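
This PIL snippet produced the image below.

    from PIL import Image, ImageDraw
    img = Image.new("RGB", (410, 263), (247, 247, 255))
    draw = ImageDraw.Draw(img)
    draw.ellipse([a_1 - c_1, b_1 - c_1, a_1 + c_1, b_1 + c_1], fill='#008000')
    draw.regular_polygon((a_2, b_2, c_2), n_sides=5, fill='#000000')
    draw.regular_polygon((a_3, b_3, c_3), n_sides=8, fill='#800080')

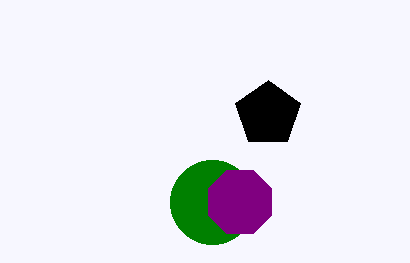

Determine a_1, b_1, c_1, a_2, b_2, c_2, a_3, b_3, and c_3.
a_1 = 212; b_1 = 202; c_1 = 42; a_2 = 268; b_2 = 114; c_2 = 34; a_3 = 240; b_3 = 202; c_3 = 34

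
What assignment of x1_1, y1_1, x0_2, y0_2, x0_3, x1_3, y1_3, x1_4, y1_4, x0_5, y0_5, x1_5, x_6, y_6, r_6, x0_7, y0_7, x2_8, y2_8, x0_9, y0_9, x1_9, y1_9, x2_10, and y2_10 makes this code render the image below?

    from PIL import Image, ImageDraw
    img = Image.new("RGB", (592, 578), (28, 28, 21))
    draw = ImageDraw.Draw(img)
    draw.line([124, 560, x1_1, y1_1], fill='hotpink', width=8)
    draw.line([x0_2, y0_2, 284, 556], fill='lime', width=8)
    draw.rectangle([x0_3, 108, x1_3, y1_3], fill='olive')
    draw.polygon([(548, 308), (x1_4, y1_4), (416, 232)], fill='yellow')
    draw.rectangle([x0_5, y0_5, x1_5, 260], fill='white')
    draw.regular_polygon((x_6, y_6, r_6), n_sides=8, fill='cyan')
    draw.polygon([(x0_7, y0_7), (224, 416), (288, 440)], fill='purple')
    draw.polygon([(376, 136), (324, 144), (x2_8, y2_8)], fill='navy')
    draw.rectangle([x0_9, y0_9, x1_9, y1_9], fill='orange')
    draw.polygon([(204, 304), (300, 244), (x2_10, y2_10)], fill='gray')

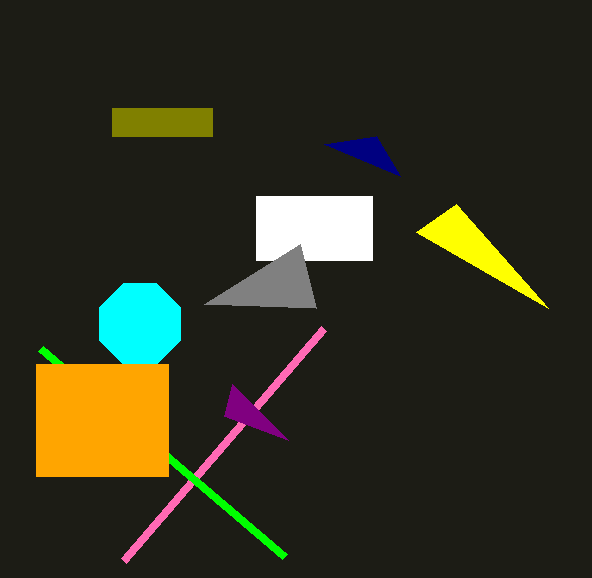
x1_1 = 324, y1_1 = 328, x0_2 = 40, y0_2 = 348, x0_3 = 112, x1_3 = 212, y1_3 = 136, x1_4 = 456, y1_4 = 204, x0_5 = 256, y0_5 = 196, x1_5 = 372, x_6 = 140, y_6 = 324, r_6 = 44, x0_7 = 232, y0_7 = 384, x2_8 = 400, y2_8 = 176, x0_9 = 36, y0_9 = 364, x1_9 = 168, y1_9 = 476, x2_10 = 316, y2_10 = 308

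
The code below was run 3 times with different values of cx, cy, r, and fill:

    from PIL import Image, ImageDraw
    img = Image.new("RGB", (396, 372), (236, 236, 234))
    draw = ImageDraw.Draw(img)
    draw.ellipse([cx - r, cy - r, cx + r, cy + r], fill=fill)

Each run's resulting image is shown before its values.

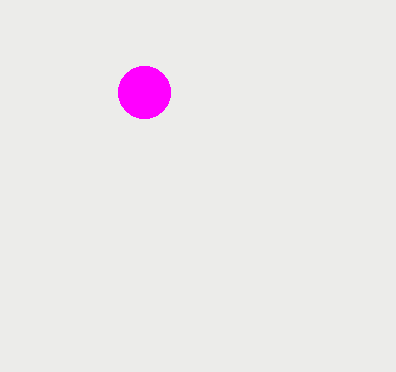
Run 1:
cx = 144
cy = 92
r = 26
fill = 'magenta'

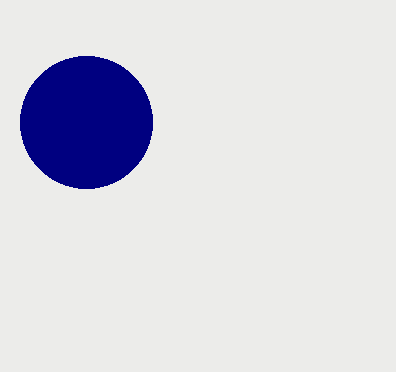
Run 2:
cx = 86
cy = 122
r = 66
fill = 'navy'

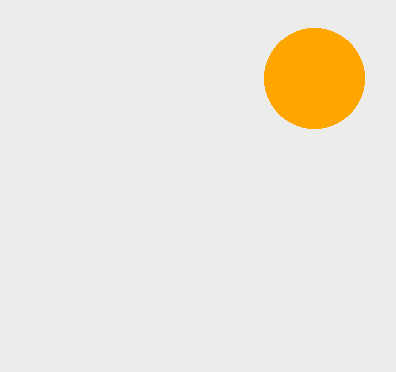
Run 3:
cx = 314
cy = 78
r = 50
fill = 'orange'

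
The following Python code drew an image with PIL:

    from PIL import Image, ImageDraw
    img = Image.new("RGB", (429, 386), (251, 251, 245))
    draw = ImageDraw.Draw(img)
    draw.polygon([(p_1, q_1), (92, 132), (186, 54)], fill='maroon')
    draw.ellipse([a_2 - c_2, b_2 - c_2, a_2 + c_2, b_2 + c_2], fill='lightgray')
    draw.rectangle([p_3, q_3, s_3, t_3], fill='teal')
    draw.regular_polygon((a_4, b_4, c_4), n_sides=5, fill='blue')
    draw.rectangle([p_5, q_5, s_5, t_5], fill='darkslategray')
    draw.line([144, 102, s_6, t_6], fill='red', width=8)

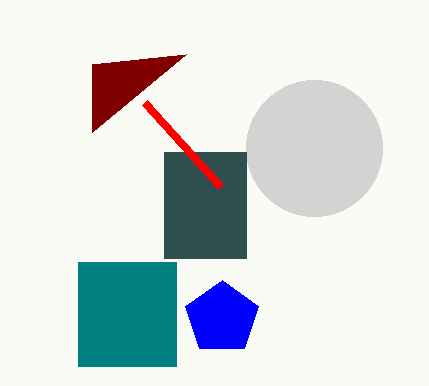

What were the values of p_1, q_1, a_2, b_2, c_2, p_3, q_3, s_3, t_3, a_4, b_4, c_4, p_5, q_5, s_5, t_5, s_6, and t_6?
p_1 = 92
q_1 = 64
a_2 = 314
b_2 = 148
c_2 = 68
p_3 = 78
q_3 = 262
s_3 = 176
t_3 = 366
a_4 = 222
b_4 = 318
c_4 = 38
p_5 = 164
q_5 = 152
s_5 = 246
t_5 = 258
s_6 = 220
t_6 = 186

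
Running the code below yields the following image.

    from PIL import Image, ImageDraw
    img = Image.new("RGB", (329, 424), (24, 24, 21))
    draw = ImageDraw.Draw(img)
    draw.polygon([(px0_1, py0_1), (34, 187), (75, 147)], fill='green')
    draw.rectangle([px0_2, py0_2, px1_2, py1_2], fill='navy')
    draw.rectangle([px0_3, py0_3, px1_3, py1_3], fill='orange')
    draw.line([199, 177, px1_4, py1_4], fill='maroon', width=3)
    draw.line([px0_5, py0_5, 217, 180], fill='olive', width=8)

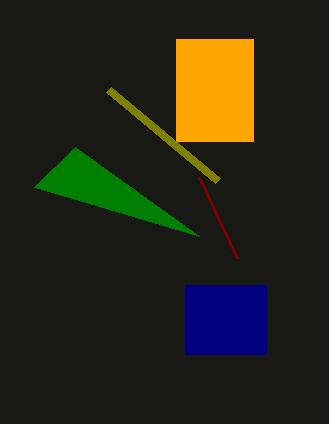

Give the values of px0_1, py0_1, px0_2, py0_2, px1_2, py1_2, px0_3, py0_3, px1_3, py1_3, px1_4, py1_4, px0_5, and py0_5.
px0_1 = 199; py0_1 = 236; px0_2 = 185; py0_2 = 285; px1_2 = 266; py1_2 = 354; px0_3 = 176; py0_3 = 39; px1_3 = 253; py1_3 = 141; px1_4 = 237; py1_4 = 258; px0_5 = 108; py0_5 = 89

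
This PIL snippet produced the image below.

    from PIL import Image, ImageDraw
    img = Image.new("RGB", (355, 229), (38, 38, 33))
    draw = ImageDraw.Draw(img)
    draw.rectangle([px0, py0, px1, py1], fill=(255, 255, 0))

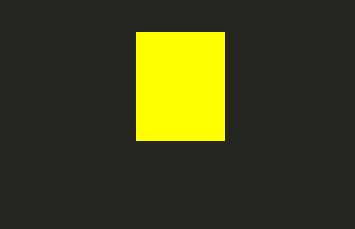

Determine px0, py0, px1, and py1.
px0 = 136; py0 = 32; px1 = 224; py1 = 140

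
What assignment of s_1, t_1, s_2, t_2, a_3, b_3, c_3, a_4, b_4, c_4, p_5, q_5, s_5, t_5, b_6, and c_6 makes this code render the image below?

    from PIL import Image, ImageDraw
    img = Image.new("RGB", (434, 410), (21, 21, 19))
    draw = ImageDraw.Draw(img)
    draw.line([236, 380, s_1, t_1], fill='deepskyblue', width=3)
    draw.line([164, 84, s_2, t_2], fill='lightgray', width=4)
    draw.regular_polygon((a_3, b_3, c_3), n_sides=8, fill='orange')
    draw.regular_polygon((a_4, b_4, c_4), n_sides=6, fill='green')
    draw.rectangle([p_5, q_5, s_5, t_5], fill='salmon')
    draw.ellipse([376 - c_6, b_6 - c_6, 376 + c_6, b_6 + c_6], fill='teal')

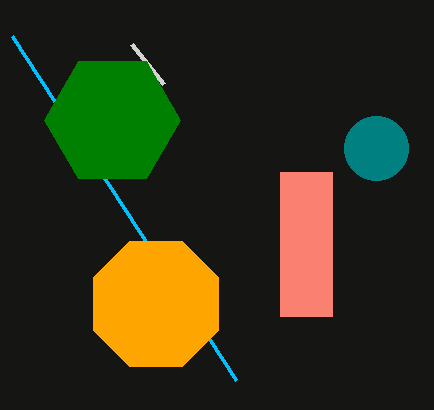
s_1 = 12; t_1 = 36; s_2 = 132; t_2 = 44; a_3 = 156; b_3 = 304; c_3 = 68; a_4 = 112; b_4 = 120; c_4 = 68; p_5 = 280; q_5 = 172; s_5 = 332; t_5 = 316; b_6 = 148; c_6 = 32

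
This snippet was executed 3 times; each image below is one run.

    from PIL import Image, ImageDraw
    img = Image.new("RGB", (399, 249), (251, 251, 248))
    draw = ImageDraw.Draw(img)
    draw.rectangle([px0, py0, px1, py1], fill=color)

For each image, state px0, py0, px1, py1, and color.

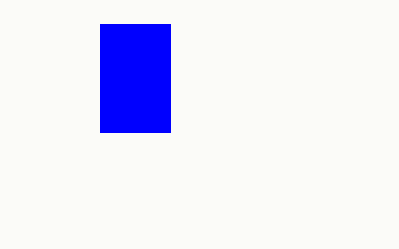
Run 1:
px0 = 100
py0 = 24
px1 = 170
py1 = 132
color = 'blue'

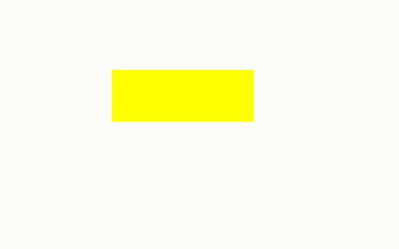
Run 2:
px0 = 112
py0 = 70
px1 = 252
py1 = 120
color = 'yellow'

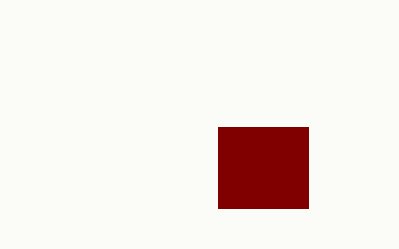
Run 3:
px0 = 218
py0 = 127
px1 = 308
py1 = 208
color = 'maroon'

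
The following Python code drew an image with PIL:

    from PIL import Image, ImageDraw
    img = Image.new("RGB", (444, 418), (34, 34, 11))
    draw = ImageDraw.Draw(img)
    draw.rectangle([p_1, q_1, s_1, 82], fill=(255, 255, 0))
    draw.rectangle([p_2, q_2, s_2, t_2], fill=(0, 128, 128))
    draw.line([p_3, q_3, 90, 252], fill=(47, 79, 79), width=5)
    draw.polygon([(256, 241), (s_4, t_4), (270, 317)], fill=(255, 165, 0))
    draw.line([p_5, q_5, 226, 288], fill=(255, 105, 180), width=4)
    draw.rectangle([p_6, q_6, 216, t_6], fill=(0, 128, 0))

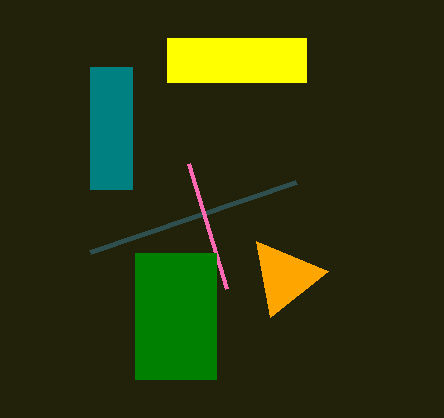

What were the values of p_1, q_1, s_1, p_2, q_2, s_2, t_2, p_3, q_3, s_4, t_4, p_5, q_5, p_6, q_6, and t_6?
p_1 = 167; q_1 = 38; s_1 = 306; p_2 = 90; q_2 = 67; s_2 = 132; t_2 = 189; p_3 = 296; q_3 = 182; s_4 = 328; t_4 = 271; p_5 = 188; q_5 = 163; p_6 = 135; q_6 = 253; t_6 = 379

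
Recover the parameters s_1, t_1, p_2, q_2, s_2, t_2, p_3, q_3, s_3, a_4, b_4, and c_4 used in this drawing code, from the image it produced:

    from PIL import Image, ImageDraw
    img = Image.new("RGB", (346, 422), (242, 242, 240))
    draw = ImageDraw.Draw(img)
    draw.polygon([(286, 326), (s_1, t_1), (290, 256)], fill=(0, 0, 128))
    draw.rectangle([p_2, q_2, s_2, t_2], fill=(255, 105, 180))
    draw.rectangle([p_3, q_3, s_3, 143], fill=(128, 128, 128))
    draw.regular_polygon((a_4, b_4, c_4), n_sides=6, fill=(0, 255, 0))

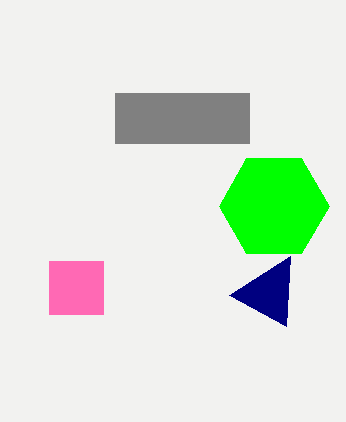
s_1 = 229
t_1 = 295
p_2 = 49
q_2 = 261
s_2 = 103
t_2 = 314
p_3 = 115
q_3 = 93
s_3 = 249
a_4 = 274
b_4 = 206
c_4 = 55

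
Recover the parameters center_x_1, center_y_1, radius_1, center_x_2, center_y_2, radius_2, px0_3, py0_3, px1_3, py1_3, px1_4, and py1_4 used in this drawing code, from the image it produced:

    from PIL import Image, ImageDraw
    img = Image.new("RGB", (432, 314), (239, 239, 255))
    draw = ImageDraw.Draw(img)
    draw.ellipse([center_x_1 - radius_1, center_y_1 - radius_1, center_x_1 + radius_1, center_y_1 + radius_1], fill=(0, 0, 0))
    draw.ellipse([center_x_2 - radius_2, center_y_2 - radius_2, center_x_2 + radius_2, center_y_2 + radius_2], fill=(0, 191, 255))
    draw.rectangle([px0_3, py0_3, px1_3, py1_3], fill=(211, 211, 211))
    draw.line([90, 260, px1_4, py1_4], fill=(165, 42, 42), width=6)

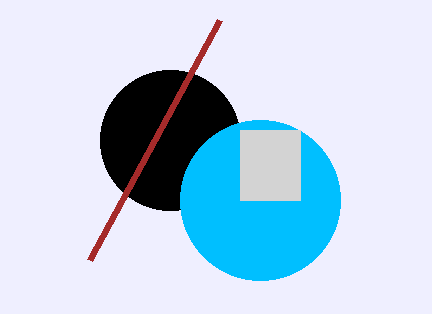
center_x_1 = 170
center_y_1 = 140
radius_1 = 70
center_x_2 = 260
center_y_2 = 200
radius_2 = 80
px0_3 = 240
py0_3 = 130
px1_3 = 300
py1_3 = 200
px1_4 = 220
py1_4 = 20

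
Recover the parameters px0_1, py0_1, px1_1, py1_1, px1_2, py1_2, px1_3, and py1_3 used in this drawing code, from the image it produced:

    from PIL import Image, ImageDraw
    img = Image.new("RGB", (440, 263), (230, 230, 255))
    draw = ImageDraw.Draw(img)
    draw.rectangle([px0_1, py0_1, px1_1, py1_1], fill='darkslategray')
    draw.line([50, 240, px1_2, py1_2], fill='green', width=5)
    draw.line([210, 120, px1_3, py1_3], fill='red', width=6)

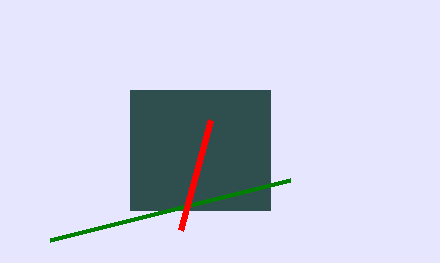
px0_1 = 130; py0_1 = 90; px1_1 = 270; py1_1 = 210; px1_2 = 290; py1_2 = 180; px1_3 = 180; py1_3 = 230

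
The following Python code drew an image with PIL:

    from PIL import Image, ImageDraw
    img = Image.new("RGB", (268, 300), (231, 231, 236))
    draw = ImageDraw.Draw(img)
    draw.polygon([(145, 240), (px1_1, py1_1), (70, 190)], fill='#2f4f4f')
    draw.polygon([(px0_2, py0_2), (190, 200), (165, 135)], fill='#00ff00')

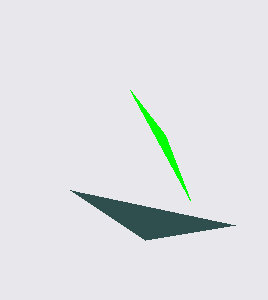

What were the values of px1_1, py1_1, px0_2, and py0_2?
px1_1 = 235
py1_1 = 225
px0_2 = 130
py0_2 = 90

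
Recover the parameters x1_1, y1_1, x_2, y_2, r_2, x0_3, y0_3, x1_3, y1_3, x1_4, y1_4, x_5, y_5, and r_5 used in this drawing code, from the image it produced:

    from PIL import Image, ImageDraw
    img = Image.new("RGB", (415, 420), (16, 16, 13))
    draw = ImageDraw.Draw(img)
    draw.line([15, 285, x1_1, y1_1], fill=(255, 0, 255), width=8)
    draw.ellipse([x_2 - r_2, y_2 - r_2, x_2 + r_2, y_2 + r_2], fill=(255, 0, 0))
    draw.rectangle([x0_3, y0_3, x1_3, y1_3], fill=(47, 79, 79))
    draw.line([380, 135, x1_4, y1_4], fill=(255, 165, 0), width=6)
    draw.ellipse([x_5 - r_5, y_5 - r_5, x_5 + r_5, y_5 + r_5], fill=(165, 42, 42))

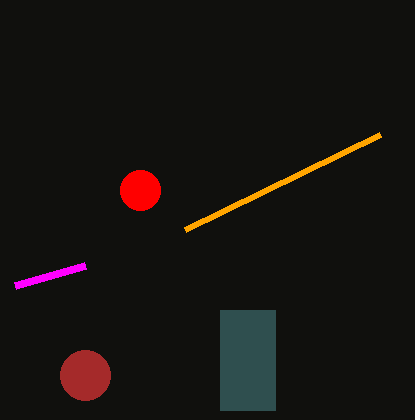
x1_1 = 85
y1_1 = 265
x_2 = 140
y_2 = 190
r_2 = 20
x0_3 = 220
y0_3 = 310
x1_3 = 275
y1_3 = 410
x1_4 = 185
y1_4 = 230
x_5 = 85
y_5 = 375
r_5 = 25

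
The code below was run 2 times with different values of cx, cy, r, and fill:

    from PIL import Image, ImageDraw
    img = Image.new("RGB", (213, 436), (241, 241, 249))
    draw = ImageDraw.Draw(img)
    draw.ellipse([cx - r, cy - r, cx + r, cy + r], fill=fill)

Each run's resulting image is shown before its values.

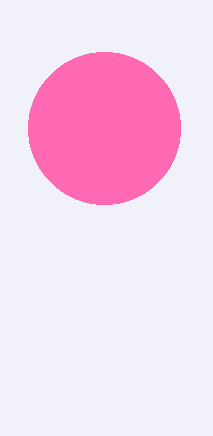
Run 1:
cx = 104, cy = 128, r = 76, fill = 'hotpink'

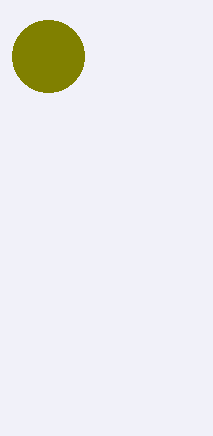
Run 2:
cx = 48; cy = 56; r = 36; fill = 'olive'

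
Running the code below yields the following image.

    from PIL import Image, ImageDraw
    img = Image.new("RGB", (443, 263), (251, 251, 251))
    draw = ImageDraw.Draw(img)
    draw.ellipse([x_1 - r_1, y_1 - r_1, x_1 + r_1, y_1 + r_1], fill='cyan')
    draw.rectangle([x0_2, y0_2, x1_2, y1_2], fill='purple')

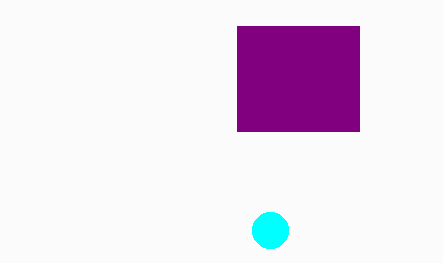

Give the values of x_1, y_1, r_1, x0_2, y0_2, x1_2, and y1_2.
x_1 = 270; y_1 = 230; r_1 = 18; x0_2 = 237; y0_2 = 26; x1_2 = 359; y1_2 = 131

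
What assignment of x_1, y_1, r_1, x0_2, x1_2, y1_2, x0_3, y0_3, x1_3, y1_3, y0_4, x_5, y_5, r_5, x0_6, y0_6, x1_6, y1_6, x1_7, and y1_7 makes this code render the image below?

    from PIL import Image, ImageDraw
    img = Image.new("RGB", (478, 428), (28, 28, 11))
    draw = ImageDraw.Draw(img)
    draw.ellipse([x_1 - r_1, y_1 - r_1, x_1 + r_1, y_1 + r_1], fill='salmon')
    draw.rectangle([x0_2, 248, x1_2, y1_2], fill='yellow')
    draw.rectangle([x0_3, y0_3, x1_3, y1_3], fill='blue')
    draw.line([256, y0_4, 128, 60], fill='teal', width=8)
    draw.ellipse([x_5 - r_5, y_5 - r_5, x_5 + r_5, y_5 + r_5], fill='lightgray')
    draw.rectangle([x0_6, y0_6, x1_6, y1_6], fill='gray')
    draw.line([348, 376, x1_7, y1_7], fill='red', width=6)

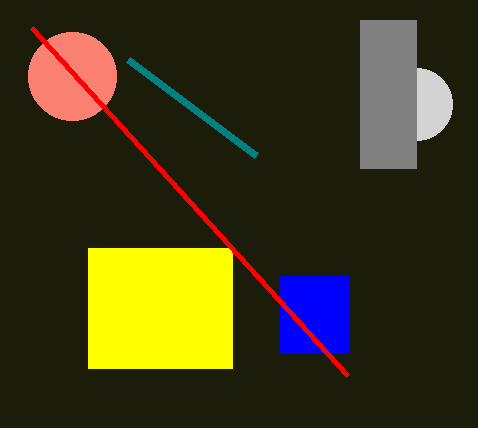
x_1 = 72
y_1 = 76
r_1 = 44
x0_2 = 88
x1_2 = 232
y1_2 = 368
x0_3 = 280
y0_3 = 276
x1_3 = 348
y1_3 = 352
y0_4 = 156
x_5 = 416
y_5 = 104
r_5 = 36
x0_6 = 360
y0_6 = 20
x1_6 = 416
y1_6 = 168
x1_7 = 32
y1_7 = 28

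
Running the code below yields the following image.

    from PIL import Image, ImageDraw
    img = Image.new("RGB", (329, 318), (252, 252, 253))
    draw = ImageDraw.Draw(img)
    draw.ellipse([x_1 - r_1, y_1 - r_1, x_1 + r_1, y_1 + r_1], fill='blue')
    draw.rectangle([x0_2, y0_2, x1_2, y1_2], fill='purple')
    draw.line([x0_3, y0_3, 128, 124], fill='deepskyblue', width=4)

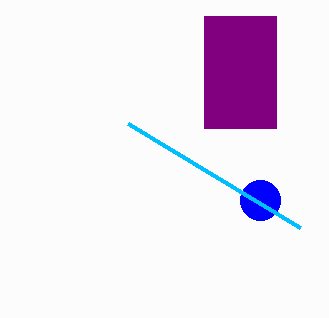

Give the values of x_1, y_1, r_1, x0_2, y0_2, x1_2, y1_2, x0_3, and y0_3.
x_1 = 260, y_1 = 200, r_1 = 20, x0_2 = 204, y0_2 = 16, x1_2 = 276, y1_2 = 128, x0_3 = 300, y0_3 = 228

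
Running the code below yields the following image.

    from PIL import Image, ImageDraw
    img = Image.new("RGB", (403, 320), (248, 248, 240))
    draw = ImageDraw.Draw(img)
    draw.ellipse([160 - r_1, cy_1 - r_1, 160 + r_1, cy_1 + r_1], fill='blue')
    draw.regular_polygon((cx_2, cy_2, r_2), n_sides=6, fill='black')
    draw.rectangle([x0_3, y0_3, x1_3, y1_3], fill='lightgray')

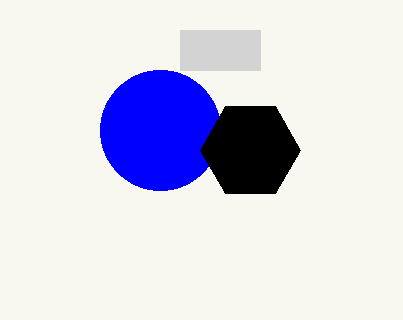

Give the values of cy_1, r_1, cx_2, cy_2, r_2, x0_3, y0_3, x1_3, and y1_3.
cy_1 = 130, r_1 = 60, cx_2 = 250, cy_2 = 150, r_2 = 50, x0_3 = 180, y0_3 = 30, x1_3 = 260, y1_3 = 70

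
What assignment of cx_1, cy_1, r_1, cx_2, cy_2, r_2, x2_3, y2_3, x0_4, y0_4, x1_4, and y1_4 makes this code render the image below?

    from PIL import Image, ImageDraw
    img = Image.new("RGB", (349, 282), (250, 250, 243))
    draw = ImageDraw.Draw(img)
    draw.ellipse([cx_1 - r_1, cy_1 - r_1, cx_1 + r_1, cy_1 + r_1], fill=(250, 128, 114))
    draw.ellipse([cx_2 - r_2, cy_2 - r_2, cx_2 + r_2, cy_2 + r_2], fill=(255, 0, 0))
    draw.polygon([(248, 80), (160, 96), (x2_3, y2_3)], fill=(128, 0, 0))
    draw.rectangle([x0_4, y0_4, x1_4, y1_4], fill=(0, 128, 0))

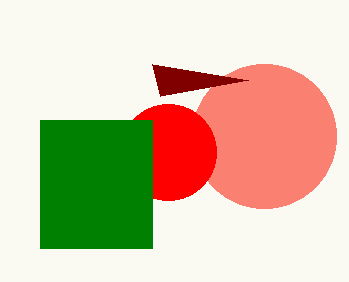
cx_1 = 264; cy_1 = 136; r_1 = 72; cx_2 = 168; cy_2 = 152; r_2 = 48; x2_3 = 152; y2_3 = 64; x0_4 = 40; y0_4 = 120; x1_4 = 152; y1_4 = 248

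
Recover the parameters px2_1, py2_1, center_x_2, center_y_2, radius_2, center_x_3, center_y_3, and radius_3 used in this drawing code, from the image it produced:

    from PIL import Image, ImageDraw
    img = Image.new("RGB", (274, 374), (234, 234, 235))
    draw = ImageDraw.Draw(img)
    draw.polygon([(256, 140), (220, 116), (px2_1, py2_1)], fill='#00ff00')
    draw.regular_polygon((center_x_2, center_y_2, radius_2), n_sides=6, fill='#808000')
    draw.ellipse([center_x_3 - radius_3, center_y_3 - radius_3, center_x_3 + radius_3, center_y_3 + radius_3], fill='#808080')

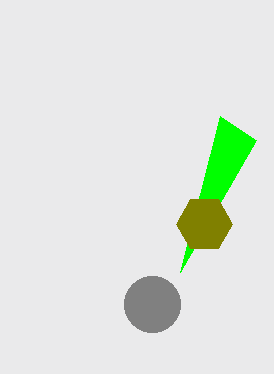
px2_1 = 180
py2_1 = 272
center_x_2 = 204
center_y_2 = 224
radius_2 = 28
center_x_3 = 152
center_y_3 = 304
radius_3 = 28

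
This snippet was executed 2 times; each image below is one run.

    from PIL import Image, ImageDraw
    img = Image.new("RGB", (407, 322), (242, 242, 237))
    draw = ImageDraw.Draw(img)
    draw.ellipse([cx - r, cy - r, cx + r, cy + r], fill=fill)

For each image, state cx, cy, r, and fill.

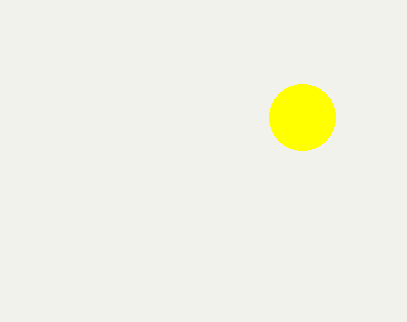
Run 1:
cx = 302, cy = 117, r = 33, fill = 'yellow'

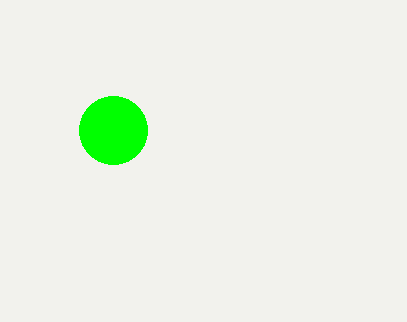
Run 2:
cx = 113, cy = 130, r = 34, fill = 'lime'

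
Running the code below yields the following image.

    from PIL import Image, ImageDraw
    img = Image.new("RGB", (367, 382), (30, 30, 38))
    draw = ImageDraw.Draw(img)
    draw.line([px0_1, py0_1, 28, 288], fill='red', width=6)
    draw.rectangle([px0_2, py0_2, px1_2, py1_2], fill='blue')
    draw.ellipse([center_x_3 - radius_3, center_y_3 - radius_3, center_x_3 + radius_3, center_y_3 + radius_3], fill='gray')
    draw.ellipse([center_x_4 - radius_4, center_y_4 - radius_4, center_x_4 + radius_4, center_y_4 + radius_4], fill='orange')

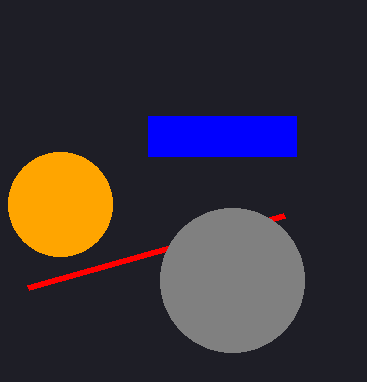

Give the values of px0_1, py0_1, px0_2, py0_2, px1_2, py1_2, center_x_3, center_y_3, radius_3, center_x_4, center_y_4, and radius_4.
px0_1 = 284
py0_1 = 216
px0_2 = 148
py0_2 = 116
px1_2 = 296
py1_2 = 156
center_x_3 = 232
center_y_3 = 280
radius_3 = 72
center_x_4 = 60
center_y_4 = 204
radius_4 = 52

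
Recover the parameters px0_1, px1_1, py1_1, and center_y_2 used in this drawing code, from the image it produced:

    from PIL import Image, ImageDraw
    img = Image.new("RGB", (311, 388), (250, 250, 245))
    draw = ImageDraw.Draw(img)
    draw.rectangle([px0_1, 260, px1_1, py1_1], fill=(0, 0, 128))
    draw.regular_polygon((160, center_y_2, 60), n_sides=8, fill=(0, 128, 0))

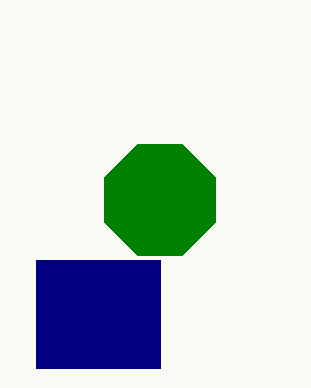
px0_1 = 36
px1_1 = 160
py1_1 = 368
center_y_2 = 200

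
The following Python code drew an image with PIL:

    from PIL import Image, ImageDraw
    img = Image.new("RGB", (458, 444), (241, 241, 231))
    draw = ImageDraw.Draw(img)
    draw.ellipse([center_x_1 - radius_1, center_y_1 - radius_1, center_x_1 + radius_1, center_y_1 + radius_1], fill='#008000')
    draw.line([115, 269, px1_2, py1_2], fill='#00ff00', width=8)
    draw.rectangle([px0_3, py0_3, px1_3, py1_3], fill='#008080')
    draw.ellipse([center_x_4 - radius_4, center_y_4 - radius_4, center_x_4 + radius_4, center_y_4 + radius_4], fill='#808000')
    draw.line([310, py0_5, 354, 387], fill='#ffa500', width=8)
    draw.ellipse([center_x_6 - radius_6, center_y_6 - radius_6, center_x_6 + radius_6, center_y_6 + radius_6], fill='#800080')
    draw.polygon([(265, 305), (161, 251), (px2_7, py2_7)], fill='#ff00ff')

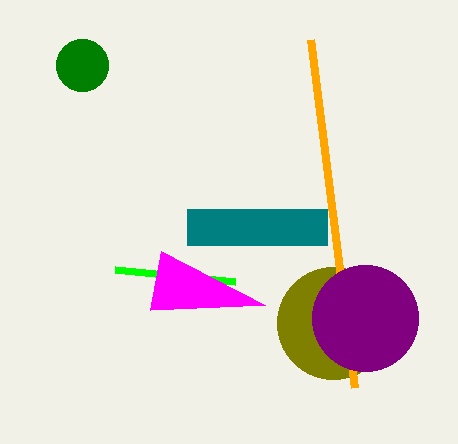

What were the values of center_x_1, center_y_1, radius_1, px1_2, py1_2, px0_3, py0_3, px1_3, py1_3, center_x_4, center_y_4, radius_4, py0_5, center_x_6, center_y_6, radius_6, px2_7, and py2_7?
center_x_1 = 82; center_y_1 = 65; radius_1 = 26; px1_2 = 235; py1_2 = 281; px0_3 = 187; py0_3 = 209; px1_3 = 327; py1_3 = 245; center_x_4 = 333; center_y_4 = 323; radius_4 = 56; py0_5 = 39; center_x_6 = 365; center_y_6 = 318; radius_6 = 53; px2_7 = 150; py2_7 = 310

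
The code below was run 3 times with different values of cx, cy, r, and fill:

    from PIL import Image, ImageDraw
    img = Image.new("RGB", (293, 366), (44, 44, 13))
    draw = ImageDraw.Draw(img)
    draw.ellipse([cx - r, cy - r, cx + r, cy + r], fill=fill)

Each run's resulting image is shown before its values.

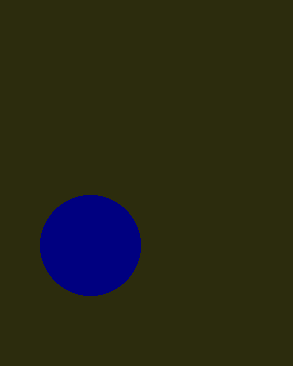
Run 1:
cx = 90; cy = 245; r = 50; fill = 'navy'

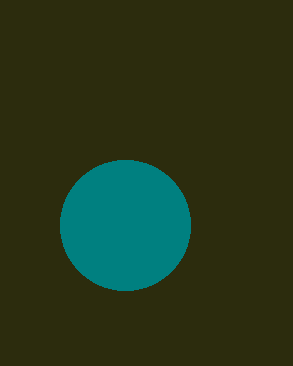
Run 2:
cx = 125; cy = 225; r = 65; fill = 'teal'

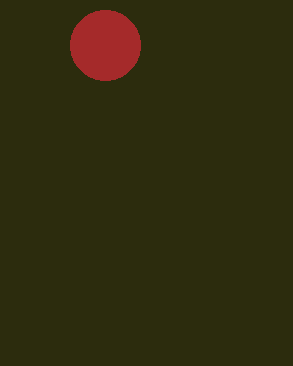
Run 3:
cx = 105
cy = 45
r = 35
fill = 'brown'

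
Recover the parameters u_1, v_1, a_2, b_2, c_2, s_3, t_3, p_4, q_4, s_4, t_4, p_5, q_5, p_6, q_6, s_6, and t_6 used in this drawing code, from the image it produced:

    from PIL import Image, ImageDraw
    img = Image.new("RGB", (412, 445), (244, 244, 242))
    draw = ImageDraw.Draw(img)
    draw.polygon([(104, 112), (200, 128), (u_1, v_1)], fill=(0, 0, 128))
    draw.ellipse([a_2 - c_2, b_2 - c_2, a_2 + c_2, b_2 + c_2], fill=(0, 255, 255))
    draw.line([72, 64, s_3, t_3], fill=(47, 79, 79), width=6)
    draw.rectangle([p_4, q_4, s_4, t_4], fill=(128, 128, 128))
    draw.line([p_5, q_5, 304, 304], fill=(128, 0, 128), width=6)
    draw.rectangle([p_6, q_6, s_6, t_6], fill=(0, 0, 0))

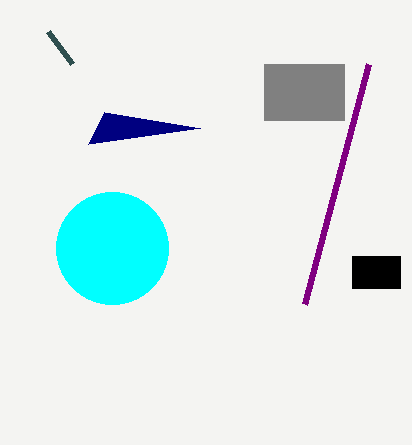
u_1 = 88; v_1 = 144; a_2 = 112; b_2 = 248; c_2 = 56; s_3 = 48; t_3 = 32; p_4 = 264; q_4 = 64; s_4 = 344; t_4 = 120; p_5 = 368; q_5 = 64; p_6 = 352; q_6 = 256; s_6 = 400; t_6 = 288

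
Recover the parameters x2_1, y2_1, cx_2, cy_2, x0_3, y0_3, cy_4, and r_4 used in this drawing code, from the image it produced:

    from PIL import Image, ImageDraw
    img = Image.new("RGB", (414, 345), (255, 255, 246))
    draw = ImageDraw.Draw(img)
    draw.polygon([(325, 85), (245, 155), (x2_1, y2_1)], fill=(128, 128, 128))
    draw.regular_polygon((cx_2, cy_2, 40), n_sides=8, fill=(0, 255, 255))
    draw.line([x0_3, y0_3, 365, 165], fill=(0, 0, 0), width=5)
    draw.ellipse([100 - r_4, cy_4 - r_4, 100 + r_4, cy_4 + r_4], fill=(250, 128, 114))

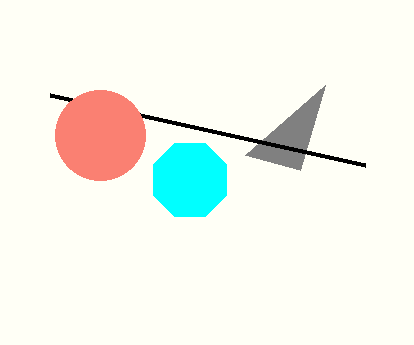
x2_1 = 300, y2_1 = 170, cx_2 = 190, cy_2 = 180, x0_3 = 50, y0_3 = 95, cy_4 = 135, r_4 = 45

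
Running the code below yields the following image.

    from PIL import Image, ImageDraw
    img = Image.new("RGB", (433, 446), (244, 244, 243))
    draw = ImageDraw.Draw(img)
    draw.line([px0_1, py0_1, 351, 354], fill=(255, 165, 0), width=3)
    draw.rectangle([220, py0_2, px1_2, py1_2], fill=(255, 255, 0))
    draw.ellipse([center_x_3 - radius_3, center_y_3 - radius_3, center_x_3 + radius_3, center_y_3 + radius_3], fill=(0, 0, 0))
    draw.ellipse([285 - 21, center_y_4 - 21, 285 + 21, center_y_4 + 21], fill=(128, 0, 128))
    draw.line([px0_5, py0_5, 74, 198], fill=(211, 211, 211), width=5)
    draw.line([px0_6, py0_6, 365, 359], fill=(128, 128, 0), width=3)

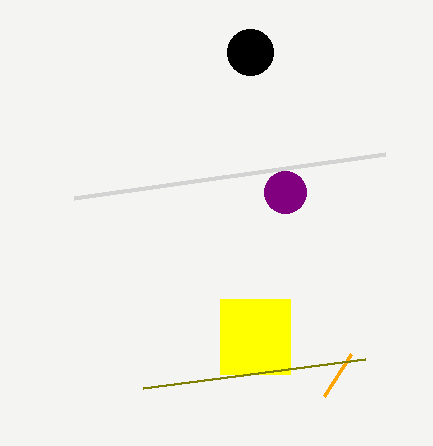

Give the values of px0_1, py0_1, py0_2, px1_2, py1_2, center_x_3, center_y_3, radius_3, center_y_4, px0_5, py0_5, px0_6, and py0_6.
px0_1 = 324; py0_1 = 396; py0_2 = 299; px1_2 = 290; py1_2 = 374; center_x_3 = 250; center_y_3 = 52; radius_3 = 23; center_y_4 = 192; px0_5 = 385; py0_5 = 154; px0_6 = 143; py0_6 = 388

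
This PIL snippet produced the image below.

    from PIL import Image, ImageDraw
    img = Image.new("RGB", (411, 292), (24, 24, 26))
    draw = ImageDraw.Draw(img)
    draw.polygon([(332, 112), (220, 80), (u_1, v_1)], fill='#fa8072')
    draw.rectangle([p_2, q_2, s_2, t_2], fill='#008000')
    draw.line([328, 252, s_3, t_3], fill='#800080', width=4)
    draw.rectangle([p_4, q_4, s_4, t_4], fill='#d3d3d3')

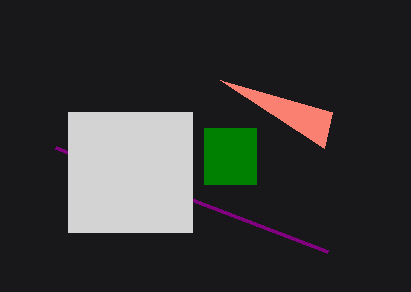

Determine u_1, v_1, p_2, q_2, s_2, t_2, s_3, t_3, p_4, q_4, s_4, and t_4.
u_1 = 324; v_1 = 148; p_2 = 204; q_2 = 128; s_2 = 256; t_2 = 184; s_3 = 56; t_3 = 148; p_4 = 68; q_4 = 112; s_4 = 192; t_4 = 232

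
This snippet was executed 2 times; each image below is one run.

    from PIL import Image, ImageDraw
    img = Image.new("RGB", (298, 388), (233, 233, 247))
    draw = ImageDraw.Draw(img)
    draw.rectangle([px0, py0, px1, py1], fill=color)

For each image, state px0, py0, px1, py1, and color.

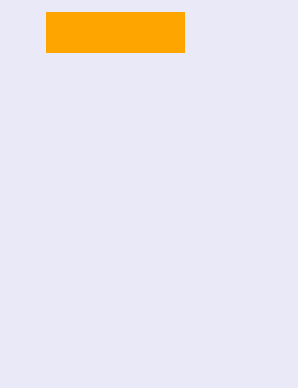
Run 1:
px0 = 46, py0 = 12, px1 = 184, py1 = 52, color = 'orange'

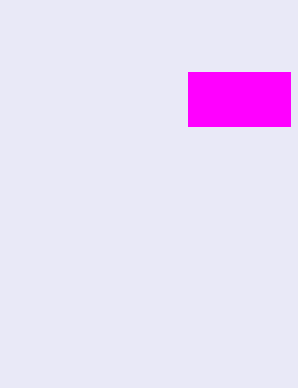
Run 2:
px0 = 188; py0 = 72; px1 = 290; py1 = 126; color = 'magenta'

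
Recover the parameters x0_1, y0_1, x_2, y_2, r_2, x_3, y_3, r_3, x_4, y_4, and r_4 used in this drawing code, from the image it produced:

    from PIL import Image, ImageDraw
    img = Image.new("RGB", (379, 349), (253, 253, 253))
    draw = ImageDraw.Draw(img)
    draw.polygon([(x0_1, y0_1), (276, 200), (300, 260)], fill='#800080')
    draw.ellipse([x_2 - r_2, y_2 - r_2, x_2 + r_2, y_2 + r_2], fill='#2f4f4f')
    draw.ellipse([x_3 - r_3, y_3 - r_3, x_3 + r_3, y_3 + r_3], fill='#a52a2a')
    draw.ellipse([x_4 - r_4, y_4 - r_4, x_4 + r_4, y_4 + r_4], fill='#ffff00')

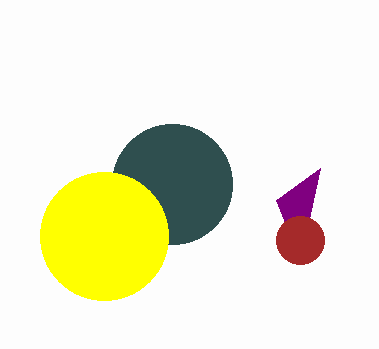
x0_1 = 320; y0_1 = 168; x_2 = 172; y_2 = 184; r_2 = 60; x_3 = 300; y_3 = 240; r_3 = 24; x_4 = 104; y_4 = 236; r_4 = 64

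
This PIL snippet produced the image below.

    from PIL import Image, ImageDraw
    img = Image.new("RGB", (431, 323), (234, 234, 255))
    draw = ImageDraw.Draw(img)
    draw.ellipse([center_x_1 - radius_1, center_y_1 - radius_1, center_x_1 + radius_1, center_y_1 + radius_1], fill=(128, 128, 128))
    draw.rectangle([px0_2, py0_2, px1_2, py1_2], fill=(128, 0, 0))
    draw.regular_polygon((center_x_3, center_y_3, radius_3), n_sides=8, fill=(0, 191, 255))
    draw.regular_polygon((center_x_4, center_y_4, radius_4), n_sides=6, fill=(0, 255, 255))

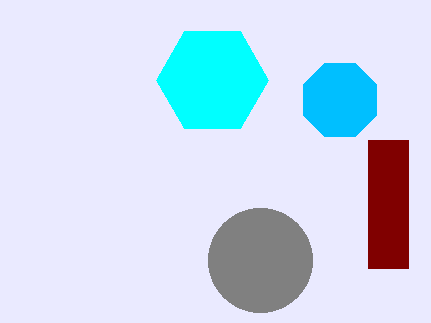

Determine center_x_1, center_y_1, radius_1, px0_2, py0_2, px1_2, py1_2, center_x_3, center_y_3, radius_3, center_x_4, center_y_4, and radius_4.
center_x_1 = 260, center_y_1 = 260, radius_1 = 52, px0_2 = 368, py0_2 = 140, px1_2 = 408, py1_2 = 268, center_x_3 = 340, center_y_3 = 100, radius_3 = 40, center_x_4 = 212, center_y_4 = 80, radius_4 = 56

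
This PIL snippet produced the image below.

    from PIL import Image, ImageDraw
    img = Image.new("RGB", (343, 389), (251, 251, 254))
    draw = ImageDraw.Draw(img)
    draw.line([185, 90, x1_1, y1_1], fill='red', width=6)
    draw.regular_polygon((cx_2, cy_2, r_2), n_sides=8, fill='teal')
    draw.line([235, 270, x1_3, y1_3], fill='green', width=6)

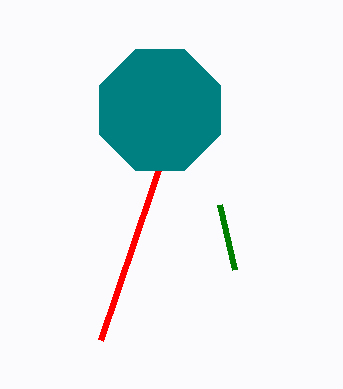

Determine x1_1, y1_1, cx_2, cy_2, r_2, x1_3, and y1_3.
x1_1 = 100, y1_1 = 340, cx_2 = 160, cy_2 = 110, r_2 = 65, x1_3 = 220, y1_3 = 205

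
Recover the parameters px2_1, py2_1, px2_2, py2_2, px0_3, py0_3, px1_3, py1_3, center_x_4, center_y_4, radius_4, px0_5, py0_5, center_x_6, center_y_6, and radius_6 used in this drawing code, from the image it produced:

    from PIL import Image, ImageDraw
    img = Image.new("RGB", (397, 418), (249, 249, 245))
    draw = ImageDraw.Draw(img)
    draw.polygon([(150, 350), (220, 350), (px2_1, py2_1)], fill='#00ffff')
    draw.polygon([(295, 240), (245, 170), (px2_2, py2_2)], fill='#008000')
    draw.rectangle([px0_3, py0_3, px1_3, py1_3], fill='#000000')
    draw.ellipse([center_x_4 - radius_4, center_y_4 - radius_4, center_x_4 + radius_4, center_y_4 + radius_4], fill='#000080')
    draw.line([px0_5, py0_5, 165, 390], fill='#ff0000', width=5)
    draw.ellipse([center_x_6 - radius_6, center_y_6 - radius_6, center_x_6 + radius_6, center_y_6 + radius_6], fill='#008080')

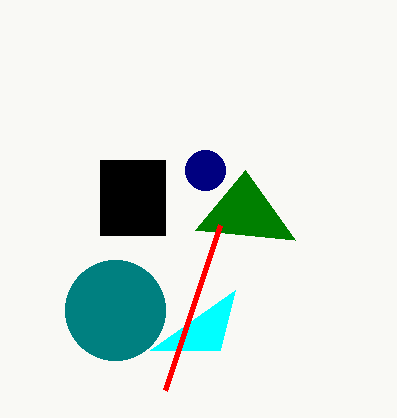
px2_1 = 235
py2_1 = 290
px2_2 = 195
py2_2 = 230
px0_3 = 100
py0_3 = 160
px1_3 = 165
py1_3 = 235
center_x_4 = 205
center_y_4 = 170
radius_4 = 20
px0_5 = 220
py0_5 = 225
center_x_6 = 115
center_y_6 = 310
radius_6 = 50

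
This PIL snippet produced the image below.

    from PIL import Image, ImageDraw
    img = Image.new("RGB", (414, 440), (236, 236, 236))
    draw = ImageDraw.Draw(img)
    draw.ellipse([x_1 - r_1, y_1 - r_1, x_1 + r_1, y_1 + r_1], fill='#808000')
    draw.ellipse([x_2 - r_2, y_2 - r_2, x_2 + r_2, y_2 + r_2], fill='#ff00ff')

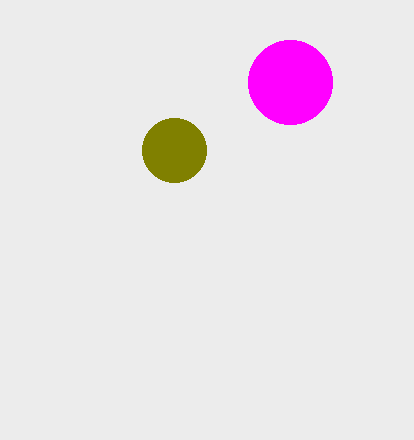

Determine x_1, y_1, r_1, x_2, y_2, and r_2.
x_1 = 174, y_1 = 150, r_1 = 32, x_2 = 290, y_2 = 82, r_2 = 42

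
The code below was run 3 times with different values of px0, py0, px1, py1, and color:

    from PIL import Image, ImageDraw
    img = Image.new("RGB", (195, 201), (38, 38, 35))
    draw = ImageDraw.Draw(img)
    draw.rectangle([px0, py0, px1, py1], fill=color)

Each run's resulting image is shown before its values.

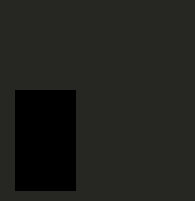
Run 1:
px0 = 15, py0 = 90, px1 = 75, py1 = 190, color = 'black'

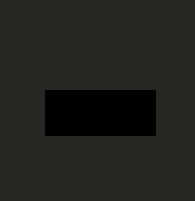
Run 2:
px0 = 45; py0 = 90; px1 = 155; py1 = 135; color = 'black'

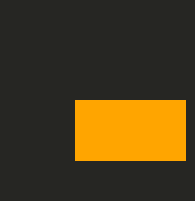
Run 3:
px0 = 75
py0 = 100
px1 = 185
py1 = 160
color = 'orange'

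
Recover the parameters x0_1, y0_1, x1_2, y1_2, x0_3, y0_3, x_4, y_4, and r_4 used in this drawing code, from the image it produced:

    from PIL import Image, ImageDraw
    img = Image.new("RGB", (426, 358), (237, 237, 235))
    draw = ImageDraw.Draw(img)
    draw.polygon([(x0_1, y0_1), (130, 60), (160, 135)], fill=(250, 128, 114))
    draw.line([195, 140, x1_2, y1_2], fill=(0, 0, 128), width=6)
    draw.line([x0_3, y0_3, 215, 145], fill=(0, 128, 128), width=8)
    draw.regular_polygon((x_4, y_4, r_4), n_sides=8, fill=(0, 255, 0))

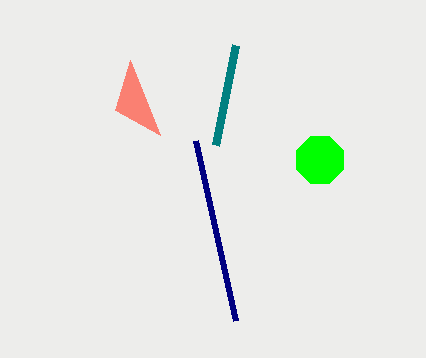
x0_1 = 115; y0_1 = 110; x1_2 = 235; y1_2 = 320; x0_3 = 235; y0_3 = 45; x_4 = 320; y_4 = 160; r_4 = 25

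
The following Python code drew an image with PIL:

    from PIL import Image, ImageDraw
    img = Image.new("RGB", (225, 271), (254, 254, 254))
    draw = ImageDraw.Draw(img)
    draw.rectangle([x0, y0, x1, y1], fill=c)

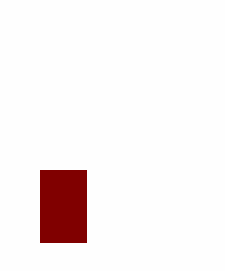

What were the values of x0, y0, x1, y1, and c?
x0 = 40
y0 = 170
x1 = 86
y1 = 242
c = 'maroon'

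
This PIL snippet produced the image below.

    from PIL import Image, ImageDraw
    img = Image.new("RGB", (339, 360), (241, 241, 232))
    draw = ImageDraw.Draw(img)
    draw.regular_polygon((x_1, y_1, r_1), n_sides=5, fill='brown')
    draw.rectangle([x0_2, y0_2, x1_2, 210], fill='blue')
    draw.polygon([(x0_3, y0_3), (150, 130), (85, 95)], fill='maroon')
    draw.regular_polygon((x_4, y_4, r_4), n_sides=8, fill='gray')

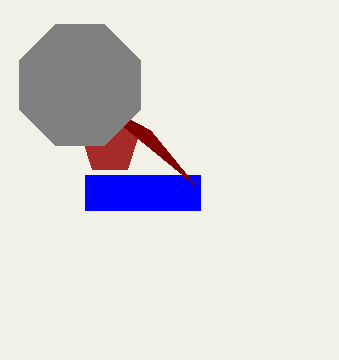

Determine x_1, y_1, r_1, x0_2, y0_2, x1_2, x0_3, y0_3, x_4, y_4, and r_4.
x_1 = 110; y_1 = 145; r_1 = 30; x0_2 = 85; y0_2 = 175; x1_2 = 200; x0_3 = 195; y0_3 = 185; x_4 = 80; y_4 = 85; r_4 = 65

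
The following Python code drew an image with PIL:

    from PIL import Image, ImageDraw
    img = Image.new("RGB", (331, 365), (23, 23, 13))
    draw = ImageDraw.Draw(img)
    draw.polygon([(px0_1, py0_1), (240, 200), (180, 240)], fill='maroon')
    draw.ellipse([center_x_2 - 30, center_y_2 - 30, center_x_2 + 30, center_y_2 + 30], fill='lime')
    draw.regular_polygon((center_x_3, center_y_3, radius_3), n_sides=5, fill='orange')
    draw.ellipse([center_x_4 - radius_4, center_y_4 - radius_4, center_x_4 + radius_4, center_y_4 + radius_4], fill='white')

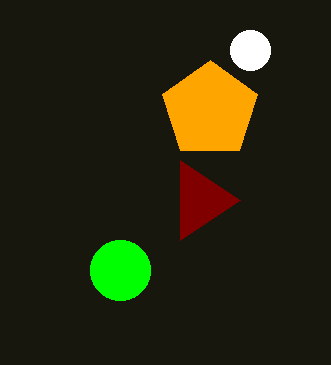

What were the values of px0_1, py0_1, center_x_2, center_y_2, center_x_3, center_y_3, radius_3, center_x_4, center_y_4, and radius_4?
px0_1 = 180; py0_1 = 160; center_x_2 = 120; center_y_2 = 270; center_x_3 = 210; center_y_3 = 110; radius_3 = 50; center_x_4 = 250; center_y_4 = 50; radius_4 = 20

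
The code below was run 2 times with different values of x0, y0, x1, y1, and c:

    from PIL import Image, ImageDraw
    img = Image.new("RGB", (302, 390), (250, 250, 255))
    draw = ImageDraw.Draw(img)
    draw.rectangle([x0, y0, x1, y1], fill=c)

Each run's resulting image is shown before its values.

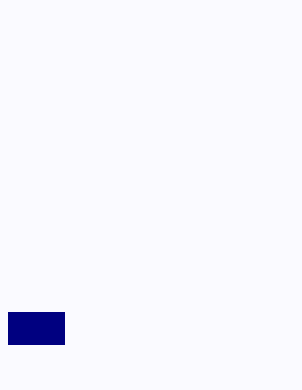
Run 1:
x0 = 8; y0 = 312; x1 = 64; y1 = 344; c = 'navy'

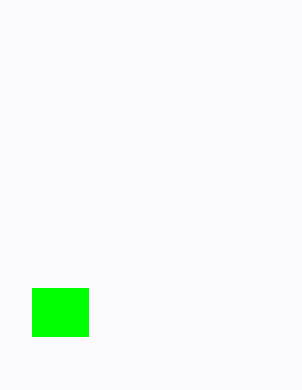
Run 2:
x0 = 32, y0 = 288, x1 = 88, y1 = 336, c = 'lime'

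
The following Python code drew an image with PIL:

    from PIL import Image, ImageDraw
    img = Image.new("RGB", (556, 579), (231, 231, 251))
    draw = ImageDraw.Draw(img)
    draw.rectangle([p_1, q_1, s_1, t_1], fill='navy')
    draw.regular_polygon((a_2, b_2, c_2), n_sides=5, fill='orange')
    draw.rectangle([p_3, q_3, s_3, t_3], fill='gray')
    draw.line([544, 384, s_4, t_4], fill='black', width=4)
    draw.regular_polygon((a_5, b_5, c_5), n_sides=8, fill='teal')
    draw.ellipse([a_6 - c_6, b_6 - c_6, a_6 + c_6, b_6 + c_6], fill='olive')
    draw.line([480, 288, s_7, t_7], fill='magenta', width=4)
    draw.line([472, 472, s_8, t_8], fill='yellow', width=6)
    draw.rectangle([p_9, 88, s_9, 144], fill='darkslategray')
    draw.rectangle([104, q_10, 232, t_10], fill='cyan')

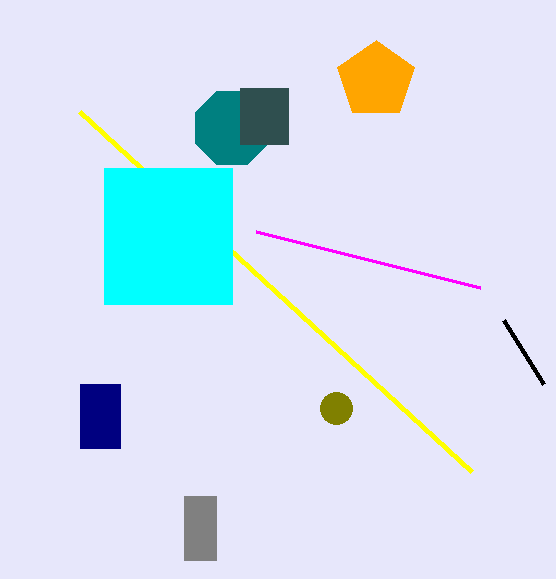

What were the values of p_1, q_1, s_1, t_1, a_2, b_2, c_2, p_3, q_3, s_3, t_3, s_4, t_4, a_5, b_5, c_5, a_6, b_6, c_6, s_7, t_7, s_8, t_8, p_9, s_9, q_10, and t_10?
p_1 = 80
q_1 = 384
s_1 = 120
t_1 = 448
a_2 = 376
b_2 = 80
c_2 = 40
p_3 = 184
q_3 = 496
s_3 = 216
t_3 = 560
s_4 = 504
t_4 = 320
a_5 = 232
b_5 = 128
c_5 = 40
a_6 = 336
b_6 = 408
c_6 = 16
s_7 = 256
t_7 = 232
s_8 = 80
t_8 = 112
p_9 = 240
s_9 = 288
q_10 = 168
t_10 = 304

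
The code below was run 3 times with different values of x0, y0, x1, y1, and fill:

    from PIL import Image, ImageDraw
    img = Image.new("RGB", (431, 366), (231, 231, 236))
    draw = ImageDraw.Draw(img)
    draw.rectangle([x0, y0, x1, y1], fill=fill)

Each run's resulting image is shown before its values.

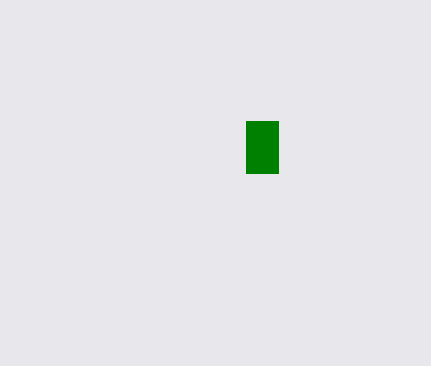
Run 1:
x0 = 246, y0 = 121, x1 = 278, y1 = 173, fill = 'green'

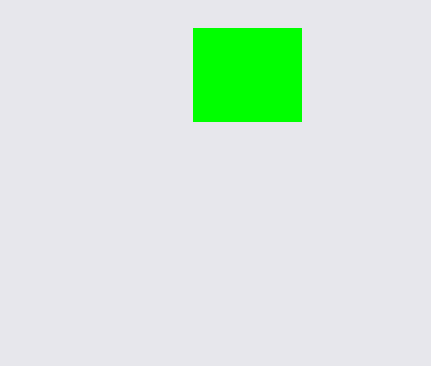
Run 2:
x0 = 193, y0 = 28, x1 = 301, y1 = 121, fill = 'lime'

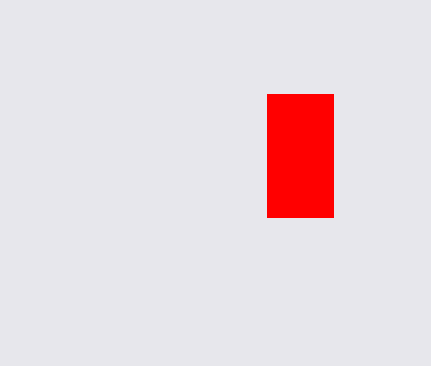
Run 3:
x0 = 267; y0 = 94; x1 = 333; y1 = 217; fill = 'red'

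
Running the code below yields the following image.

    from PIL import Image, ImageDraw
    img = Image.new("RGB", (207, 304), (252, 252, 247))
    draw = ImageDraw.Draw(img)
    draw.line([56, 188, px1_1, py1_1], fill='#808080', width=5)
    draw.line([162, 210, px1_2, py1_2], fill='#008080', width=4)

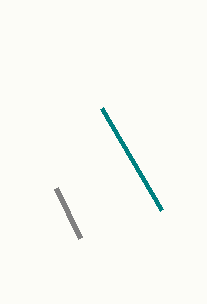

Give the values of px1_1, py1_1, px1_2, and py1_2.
px1_1 = 80; py1_1 = 238; px1_2 = 102; py1_2 = 108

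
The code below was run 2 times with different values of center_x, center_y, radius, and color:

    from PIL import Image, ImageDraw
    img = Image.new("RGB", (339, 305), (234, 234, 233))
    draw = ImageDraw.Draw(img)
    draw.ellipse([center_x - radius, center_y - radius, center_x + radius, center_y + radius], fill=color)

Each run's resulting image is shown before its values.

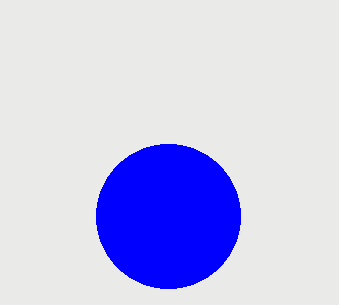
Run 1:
center_x = 168, center_y = 216, radius = 72, color = 'blue'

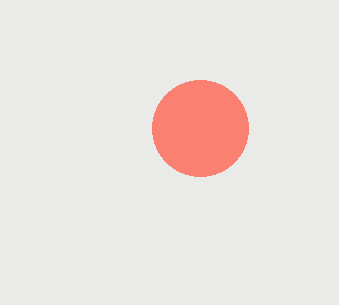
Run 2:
center_x = 200; center_y = 128; radius = 48; color = 'salmon'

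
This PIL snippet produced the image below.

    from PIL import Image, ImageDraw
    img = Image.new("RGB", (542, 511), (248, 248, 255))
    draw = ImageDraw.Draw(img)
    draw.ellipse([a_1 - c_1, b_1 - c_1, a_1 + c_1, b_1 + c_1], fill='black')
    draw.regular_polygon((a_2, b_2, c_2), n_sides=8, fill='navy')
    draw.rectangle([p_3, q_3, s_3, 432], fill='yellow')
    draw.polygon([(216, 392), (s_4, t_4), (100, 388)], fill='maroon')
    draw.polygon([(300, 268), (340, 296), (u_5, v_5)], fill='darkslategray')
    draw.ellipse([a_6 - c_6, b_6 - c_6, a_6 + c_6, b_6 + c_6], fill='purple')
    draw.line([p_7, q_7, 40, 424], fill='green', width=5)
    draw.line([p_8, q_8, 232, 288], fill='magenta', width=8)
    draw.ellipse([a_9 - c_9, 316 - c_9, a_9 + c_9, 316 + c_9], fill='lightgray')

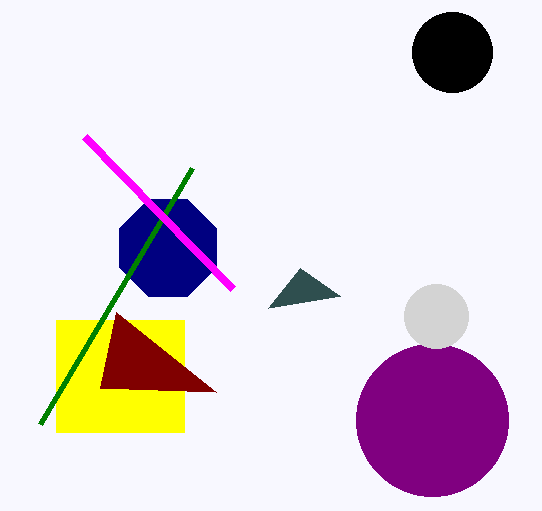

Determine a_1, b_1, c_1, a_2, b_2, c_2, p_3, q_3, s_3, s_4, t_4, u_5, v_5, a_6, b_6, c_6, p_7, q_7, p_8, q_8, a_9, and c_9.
a_1 = 452; b_1 = 52; c_1 = 40; a_2 = 168; b_2 = 248; c_2 = 52; p_3 = 56; q_3 = 320; s_3 = 184; s_4 = 116; t_4 = 312; u_5 = 268; v_5 = 308; a_6 = 432; b_6 = 420; c_6 = 76; p_7 = 192; q_7 = 168; p_8 = 84; q_8 = 136; a_9 = 436; c_9 = 32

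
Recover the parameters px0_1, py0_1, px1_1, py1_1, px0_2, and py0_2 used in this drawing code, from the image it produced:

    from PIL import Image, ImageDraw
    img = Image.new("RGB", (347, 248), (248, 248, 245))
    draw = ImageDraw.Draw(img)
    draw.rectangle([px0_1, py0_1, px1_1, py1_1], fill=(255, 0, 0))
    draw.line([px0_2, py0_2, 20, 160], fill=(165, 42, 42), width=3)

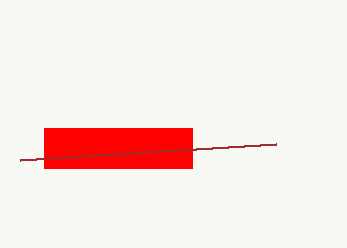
px0_1 = 44
py0_1 = 128
px1_1 = 192
py1_1 = 168
px0_2 = 276
py0_2 = 144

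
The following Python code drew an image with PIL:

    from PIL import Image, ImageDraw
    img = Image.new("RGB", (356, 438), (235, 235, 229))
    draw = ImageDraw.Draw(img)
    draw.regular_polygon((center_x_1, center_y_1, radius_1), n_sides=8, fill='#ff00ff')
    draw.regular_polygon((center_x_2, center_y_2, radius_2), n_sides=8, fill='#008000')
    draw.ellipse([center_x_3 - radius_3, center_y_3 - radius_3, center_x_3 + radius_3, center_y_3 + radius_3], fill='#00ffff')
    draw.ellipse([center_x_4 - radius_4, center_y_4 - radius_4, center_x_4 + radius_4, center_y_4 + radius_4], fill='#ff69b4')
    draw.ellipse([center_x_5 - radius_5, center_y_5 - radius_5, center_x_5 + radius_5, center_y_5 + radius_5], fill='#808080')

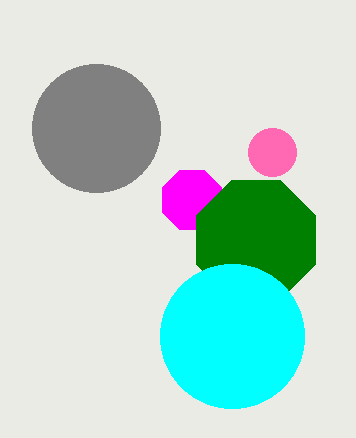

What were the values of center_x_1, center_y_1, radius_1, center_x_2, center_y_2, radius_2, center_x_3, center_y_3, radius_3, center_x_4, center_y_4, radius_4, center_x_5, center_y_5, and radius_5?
center_x_1 = 192, center_y_1 = 200, radius_1 = 32, center_x_2 = 256, center_y_2 = 240, radius_2 = 64, center_x_3 = 232, center_y_3 = 336, radius_3 = 72, center_x_4 = 272, center_y_4 = 152, radius_4 = 24, center_x_5 = 96, center_y_5 = 128, radius_5 = 64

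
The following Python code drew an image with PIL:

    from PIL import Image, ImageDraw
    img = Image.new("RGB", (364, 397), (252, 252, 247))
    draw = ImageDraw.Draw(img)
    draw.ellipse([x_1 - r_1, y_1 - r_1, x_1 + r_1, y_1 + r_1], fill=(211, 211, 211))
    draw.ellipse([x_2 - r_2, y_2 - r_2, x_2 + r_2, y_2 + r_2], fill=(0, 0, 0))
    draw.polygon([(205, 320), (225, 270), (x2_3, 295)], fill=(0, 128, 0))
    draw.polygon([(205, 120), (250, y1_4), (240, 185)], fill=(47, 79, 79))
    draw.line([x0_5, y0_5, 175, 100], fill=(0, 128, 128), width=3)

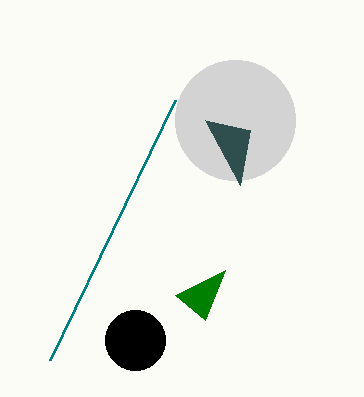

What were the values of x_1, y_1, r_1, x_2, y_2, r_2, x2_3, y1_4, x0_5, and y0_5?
x_1 = 235, y_1 = 120, r_1 = 60, x_2 = 135, y_2 = 340, r_2 = 30, x2_3 = 175, y1_4 = 130, x0_5 = 50, y0_5 = 360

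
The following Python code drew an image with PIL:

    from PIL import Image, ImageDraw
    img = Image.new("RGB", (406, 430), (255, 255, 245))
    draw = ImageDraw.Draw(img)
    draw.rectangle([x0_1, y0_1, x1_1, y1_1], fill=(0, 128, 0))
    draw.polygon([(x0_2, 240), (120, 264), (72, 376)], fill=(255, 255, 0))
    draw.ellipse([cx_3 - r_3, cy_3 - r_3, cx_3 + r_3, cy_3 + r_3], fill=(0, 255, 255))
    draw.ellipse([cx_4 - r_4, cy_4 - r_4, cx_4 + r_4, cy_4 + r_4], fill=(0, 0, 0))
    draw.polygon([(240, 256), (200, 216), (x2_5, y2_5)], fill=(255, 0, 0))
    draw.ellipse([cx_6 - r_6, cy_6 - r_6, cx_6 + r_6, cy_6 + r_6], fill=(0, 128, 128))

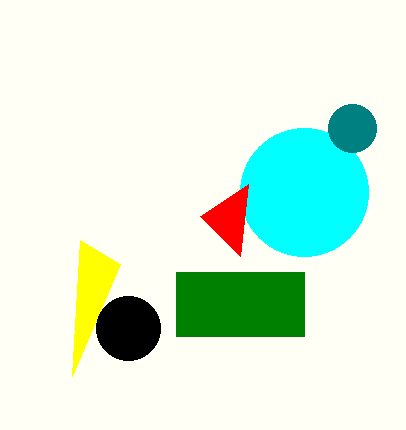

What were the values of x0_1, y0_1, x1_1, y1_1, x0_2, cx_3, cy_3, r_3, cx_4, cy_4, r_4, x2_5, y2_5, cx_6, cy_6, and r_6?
x0_1 = 176, y0_1 = 272, x1_1 = 304, y1_1 = 336, x0_2 = 80, cx_3 = 304, cy_3 = 192, r_3 = 64, cx_4 = 128, cy_4 = 328, r_4 = 32, x2_5 = 248, y2_5 = 184, cx_6 = 352, cy_6 = 128, r_6 = 24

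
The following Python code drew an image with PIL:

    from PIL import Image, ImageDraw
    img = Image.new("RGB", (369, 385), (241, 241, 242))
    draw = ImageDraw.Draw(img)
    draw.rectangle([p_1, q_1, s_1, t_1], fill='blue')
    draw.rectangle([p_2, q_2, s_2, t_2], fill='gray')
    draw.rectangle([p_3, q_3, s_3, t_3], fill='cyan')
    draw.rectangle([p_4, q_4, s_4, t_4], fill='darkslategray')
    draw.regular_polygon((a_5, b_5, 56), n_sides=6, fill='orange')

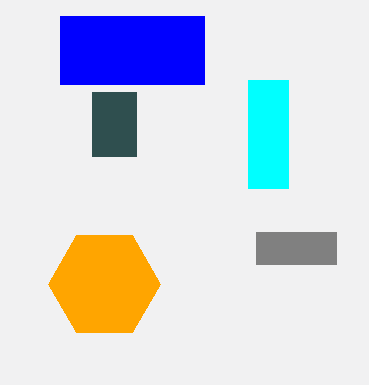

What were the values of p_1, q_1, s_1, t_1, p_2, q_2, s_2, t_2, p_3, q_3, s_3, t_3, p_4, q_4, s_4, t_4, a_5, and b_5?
p_1 = 60, q_1 = 16, s_1 = 204, t_1 = 84, p_2 = 256, q_2 = 232, s_2 = 336, t_2 = 264, p_3 = 248, q_3 = 80, s_3 = 288, t_3 = 188, p_4 = 92, q_4 = 92, s_4 = 136, t_4 = 156, a_5 = 104, b_5 = 284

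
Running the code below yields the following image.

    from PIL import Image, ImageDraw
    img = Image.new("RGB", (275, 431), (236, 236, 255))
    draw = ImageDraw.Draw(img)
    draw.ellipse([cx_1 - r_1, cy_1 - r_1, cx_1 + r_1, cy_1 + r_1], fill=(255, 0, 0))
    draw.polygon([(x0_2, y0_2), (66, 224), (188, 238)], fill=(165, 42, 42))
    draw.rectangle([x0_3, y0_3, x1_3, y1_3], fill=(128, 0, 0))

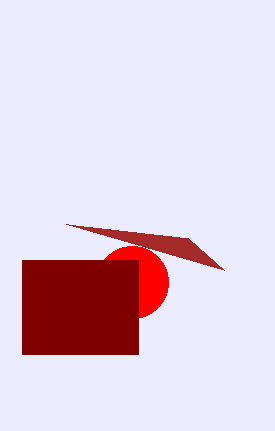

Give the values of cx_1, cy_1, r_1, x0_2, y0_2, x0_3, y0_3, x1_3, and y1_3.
cx_1 = 132; cy_1 = 282; r_1 = 36; x0_2 = 224; y0_2 = 270; x0_3 = 22; y0_3 = 260; x1_3 = 138; y1_3 = 354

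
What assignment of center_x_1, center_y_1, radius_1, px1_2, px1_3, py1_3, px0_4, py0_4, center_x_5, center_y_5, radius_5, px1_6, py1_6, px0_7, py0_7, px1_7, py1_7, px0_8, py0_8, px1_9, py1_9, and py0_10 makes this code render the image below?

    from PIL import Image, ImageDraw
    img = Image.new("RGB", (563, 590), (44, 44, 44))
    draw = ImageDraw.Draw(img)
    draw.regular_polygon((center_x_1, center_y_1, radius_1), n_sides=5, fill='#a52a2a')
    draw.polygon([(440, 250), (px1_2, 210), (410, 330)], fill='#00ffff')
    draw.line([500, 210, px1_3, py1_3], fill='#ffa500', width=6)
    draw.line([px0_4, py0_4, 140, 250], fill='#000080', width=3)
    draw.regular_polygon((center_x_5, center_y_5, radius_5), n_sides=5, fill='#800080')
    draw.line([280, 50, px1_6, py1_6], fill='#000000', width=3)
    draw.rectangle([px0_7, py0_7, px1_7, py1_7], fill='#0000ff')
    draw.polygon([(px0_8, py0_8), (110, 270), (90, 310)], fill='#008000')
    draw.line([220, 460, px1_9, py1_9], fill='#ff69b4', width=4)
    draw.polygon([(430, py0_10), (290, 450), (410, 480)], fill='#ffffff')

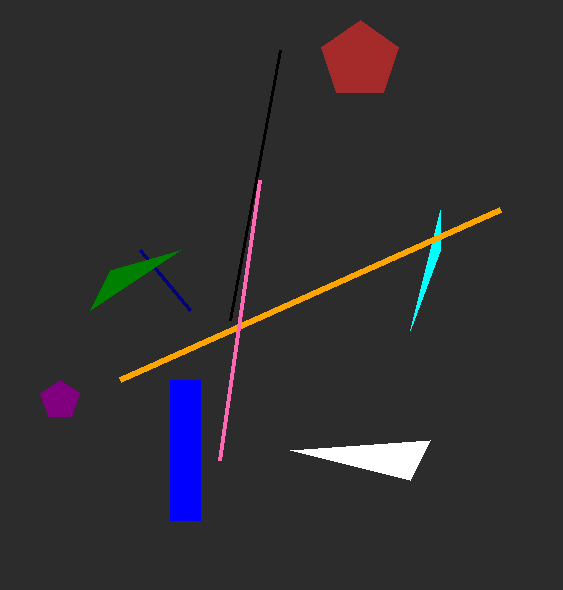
center_x_1 = 360; center_y_1 = 60; radius_1 = 40; px1_2 = 440; px1_3 = 120; py1_3 = 380; px0_4 = 190; py0_4 = 310; center_x_5 = 60; center_y_5 = 400; radius_5 = 20; px1_6 = 230; py1_6 = 320; px0_7 = 170; py0_7 = 380; px1_7 = 200; py1_7 = 520; px0_8 = 180; py0_8 = 250; px1_9 = 260; py1_9 = 180; py0_10 = 440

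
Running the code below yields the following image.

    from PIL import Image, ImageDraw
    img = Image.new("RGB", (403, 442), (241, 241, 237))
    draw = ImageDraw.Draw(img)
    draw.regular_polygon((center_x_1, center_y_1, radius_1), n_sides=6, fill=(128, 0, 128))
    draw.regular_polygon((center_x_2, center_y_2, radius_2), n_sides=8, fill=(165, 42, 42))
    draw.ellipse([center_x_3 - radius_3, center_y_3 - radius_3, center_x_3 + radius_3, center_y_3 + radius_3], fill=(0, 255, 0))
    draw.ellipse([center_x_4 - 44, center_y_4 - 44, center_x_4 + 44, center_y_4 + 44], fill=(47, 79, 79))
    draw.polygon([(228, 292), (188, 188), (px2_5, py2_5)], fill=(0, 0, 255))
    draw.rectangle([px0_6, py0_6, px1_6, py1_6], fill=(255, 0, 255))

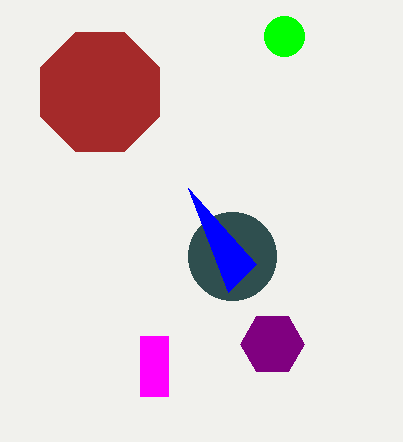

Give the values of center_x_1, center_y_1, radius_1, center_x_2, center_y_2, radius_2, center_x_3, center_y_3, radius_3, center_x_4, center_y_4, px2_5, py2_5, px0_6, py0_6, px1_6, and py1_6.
center_x_1 = 272
center_y_1 = 344
radius_1 = 32
center_x_2 = 100
center_y_2 = 92
radius_2 = 64
center_x_3 = 284
center_y_3 = 36
radius_3 = 20
center_x_4 = 232
center_y_4 = 256
px2_5 = 256
py2_5 = 264
px0_6 = 140
py0_6 = 336
px1_6 = 168
py1_6 = 396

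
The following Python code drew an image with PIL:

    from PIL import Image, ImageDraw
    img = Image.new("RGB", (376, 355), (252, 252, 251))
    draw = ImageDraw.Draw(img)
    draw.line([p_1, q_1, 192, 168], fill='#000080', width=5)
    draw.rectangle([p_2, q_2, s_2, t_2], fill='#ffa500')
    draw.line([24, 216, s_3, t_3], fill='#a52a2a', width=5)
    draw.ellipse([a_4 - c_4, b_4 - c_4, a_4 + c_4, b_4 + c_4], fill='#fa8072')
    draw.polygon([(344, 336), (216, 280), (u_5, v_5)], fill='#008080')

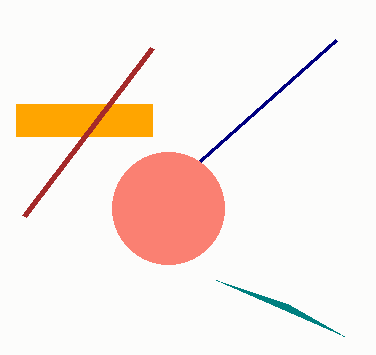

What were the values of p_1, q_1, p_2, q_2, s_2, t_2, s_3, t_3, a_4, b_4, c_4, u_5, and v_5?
p_1 = 336, q_1 = 40, p_2 = 16, q_2 = 104, s_2 = 152, t_2 = 136, s_3 = 152, t_3 = 48, a_4 = 168, b_4 = 208, c_4 = 56, u_5 = 288, v_5 = 304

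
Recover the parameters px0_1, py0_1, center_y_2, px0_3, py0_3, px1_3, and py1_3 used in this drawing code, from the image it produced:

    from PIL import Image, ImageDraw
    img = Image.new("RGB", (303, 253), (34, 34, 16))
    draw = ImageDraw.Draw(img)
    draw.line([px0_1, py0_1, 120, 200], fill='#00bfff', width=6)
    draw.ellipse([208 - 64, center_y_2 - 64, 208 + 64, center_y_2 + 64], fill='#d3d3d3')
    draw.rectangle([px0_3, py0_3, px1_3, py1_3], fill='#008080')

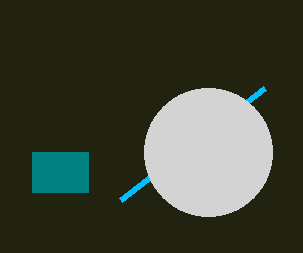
px0_1 = 264
py0_1 = 88
center_y_2 = 152
px0_3 = 32
py0_3 = 152
px1_3 = 88
py1_3 = 192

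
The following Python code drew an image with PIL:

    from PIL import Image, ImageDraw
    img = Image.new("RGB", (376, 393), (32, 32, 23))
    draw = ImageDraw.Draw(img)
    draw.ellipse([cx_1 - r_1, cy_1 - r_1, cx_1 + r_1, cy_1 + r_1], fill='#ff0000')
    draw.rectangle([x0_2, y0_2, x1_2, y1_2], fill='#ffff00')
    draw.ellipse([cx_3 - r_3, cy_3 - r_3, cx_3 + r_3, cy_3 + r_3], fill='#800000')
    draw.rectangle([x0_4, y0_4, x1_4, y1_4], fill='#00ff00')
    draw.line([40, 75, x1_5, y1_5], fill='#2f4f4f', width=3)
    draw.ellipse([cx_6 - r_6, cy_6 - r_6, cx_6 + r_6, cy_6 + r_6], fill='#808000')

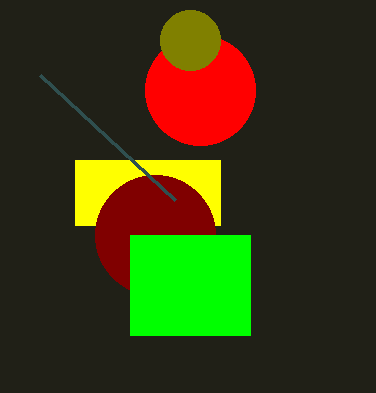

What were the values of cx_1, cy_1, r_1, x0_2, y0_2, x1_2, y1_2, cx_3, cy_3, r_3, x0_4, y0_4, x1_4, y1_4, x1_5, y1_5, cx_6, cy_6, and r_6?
cx_1 = 200, cy_1 = 90, r_1 = 55, x0_2 = 75, y0_2 = 160, x1_2 = 220, y1_2 = 225, cx_3 = 155, cy_3 = 235, r_3 = 60, x0_4 = 130, y0_4 = 235, x1_4 = 250, y1_4 = 335, x1_5 = 175, y1_5 = 200, cx_6 = 190, cy_6 = 40, r_6 = 30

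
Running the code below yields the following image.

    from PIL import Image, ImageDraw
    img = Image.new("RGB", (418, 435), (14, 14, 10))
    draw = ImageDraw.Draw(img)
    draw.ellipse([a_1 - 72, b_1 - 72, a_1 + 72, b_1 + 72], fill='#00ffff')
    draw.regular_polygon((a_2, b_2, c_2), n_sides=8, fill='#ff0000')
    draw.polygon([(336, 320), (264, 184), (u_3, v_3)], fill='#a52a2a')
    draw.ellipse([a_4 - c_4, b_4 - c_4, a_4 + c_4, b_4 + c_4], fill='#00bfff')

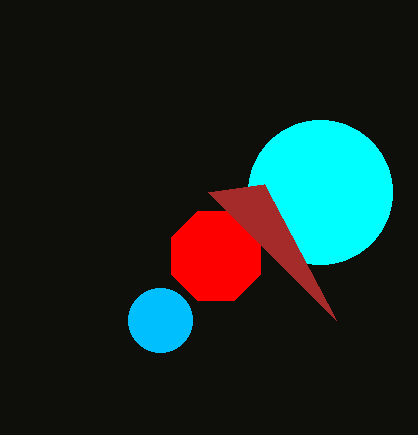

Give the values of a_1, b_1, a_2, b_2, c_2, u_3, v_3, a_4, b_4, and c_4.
a_1 = 320; b_1 = 192; a_2 = 216; b_2 = 256; c_2 = 48; u_3 = 208; v_3 = 192; a_4 = 160; b_4 = 320; c_4 = 32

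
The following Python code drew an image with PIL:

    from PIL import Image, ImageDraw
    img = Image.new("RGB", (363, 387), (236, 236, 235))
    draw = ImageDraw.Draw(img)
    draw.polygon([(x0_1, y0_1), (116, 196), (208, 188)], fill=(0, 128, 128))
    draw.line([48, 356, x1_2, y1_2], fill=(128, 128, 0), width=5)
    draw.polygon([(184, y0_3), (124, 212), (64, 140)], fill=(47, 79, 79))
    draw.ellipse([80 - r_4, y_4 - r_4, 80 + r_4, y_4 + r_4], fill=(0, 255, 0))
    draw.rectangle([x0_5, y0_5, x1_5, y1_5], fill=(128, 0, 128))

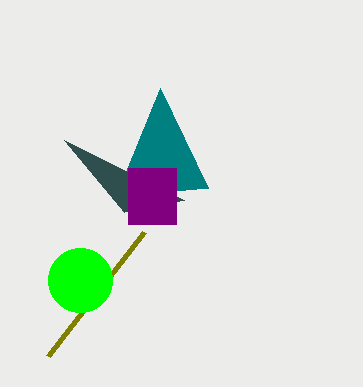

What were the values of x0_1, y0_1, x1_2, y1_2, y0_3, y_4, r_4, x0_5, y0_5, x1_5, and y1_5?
x0_1 = 160, y0_1 = 88, x1_2 = 144, y1_2 = 232, y0_3 = 200, y_4 = 280, r_4 = 32, x0_5 = 128, y0_5 = 168, x1_5 = 176, y1_5 = 224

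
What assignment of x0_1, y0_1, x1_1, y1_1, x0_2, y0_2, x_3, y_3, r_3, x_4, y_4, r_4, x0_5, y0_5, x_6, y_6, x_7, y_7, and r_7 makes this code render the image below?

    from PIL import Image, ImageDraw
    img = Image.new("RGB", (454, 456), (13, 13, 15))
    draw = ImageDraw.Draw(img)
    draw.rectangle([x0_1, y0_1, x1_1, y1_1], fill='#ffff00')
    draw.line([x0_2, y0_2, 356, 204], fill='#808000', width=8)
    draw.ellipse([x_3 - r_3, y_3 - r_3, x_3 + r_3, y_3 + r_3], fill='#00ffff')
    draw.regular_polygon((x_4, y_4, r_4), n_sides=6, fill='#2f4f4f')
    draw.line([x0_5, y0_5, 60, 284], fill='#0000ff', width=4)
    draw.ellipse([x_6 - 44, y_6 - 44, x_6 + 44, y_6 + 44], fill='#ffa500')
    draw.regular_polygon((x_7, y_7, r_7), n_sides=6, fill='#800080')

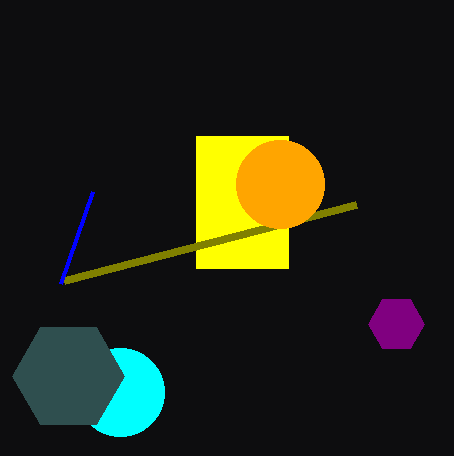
x0_1 = 196, y0_1 = 136, x1_1 = 288, y1_1 = 268, x0_2 = 64, y0_2 = 280, x_3 = 120, y_3 = 392, r_3 = 44, x_4 = 68, y_4 = 376, r_4 = 56, x0_5 = 92, y0_5 = 192, x_6 = 280, y_6 = 184, x_7 = 396, y_7 = 324, r_7 = 28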